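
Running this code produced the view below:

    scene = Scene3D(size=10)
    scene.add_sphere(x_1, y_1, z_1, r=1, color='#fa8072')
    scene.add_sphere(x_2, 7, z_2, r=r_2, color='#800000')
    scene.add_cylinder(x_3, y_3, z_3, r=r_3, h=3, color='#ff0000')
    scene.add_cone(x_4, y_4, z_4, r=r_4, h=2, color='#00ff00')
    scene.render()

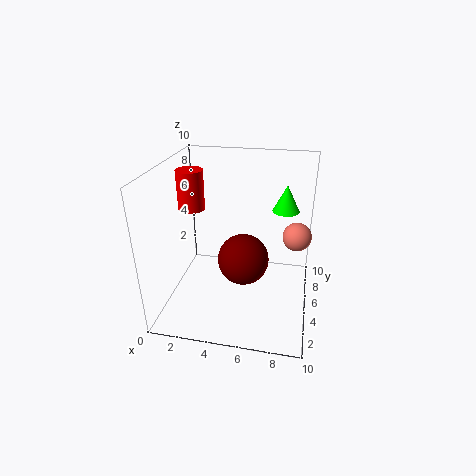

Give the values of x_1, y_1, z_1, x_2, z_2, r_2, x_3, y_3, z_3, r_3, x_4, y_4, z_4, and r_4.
x_1 = 9, y_1 = 6, z_1 = 5, x_2 = 5, z_2 = 2, r_2 = 2, x_3 = 1, y_3 = 7, z_3 = 6, r_3 = 1, x_4 = 8, y_4 = 8, z_4 = 6, r_4 = 1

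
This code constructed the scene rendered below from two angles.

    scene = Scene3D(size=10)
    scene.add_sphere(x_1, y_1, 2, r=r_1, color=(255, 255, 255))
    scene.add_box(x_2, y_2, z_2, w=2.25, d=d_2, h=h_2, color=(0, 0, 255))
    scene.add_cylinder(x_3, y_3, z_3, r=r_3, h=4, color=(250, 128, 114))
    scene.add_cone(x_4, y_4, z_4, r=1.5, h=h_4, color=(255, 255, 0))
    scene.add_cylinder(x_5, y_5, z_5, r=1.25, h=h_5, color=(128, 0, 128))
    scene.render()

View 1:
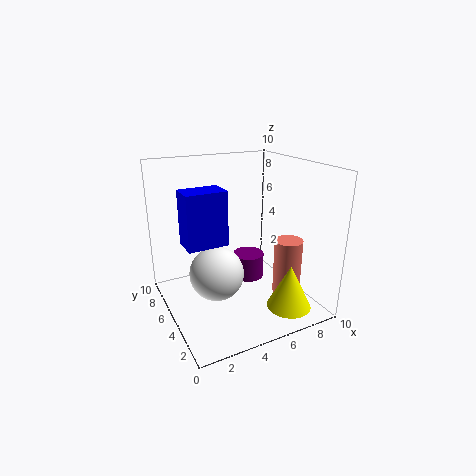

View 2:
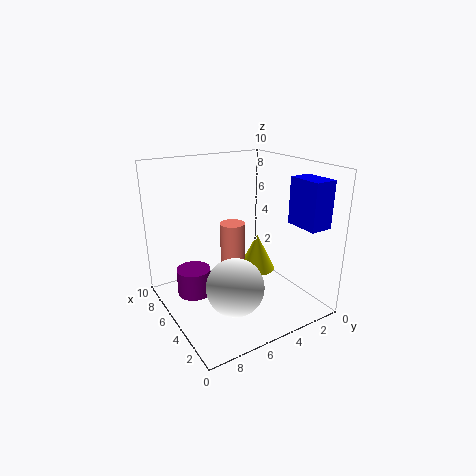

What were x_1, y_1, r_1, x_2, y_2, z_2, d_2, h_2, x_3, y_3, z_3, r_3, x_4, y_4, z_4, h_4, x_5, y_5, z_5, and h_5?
x_1 = 3.75; y_1 = 6; r_1 = 2; x_2 = 0.25; y_2 = 1.25; z_2 = 6.5; d_2 = 1.5; h_2 = 3; x_3 = 8.25; y_3 = 3.5; z_3 = 0.75; r_3 = 1; x_4 = 7.25; y_4 = 1.75; z_4 = 0.75; h_4 = 3; x_5 = 7.25; y_5 = 7.5; z_5 = 0.25; h_5 = 2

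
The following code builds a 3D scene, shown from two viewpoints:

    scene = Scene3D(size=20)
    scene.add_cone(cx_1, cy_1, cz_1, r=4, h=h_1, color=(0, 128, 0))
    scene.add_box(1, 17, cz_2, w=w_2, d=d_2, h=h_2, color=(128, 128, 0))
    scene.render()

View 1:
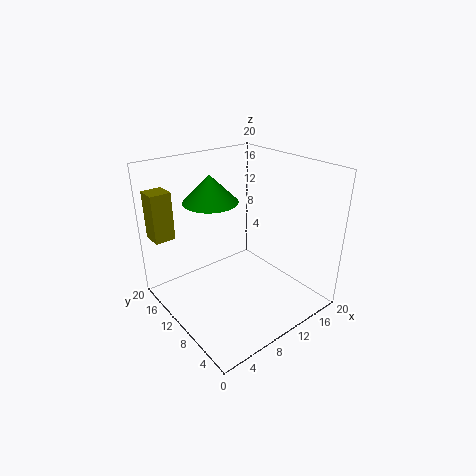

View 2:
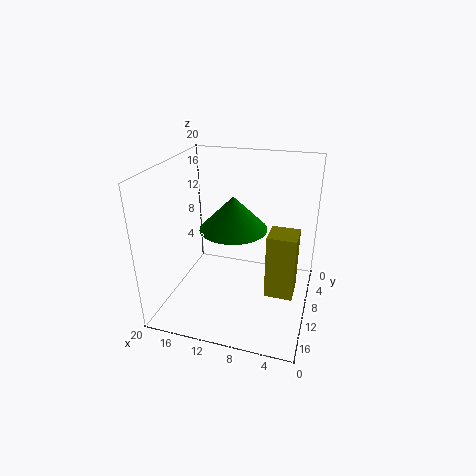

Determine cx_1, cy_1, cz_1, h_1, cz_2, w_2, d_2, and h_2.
cx_1 = 9; cy_1 = 15; cz_1 = 14; h_1 = 4; cz_2 = 9; w_2 = 3; d_2 = 3; h_2 = 7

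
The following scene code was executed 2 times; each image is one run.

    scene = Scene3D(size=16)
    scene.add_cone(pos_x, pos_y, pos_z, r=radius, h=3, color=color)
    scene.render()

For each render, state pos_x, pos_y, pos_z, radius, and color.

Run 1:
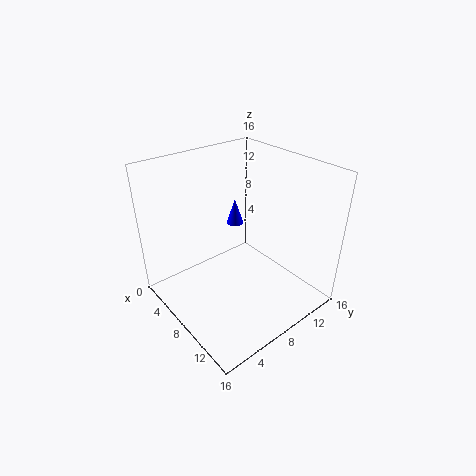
pos_x = 5; pos_y = 10; pos_z = 8; radius = 1; color = 'blue'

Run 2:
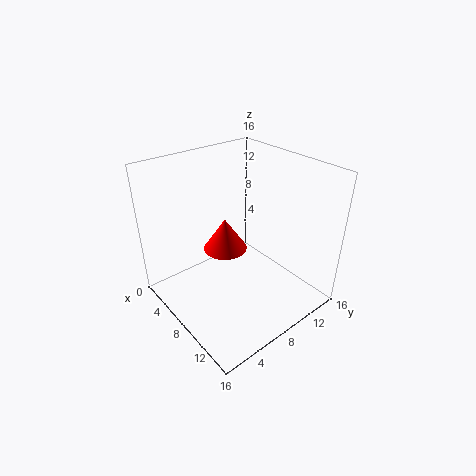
pos_x = 11; pos_y = 4; pos_z = 10; radius = 2; color = 'red'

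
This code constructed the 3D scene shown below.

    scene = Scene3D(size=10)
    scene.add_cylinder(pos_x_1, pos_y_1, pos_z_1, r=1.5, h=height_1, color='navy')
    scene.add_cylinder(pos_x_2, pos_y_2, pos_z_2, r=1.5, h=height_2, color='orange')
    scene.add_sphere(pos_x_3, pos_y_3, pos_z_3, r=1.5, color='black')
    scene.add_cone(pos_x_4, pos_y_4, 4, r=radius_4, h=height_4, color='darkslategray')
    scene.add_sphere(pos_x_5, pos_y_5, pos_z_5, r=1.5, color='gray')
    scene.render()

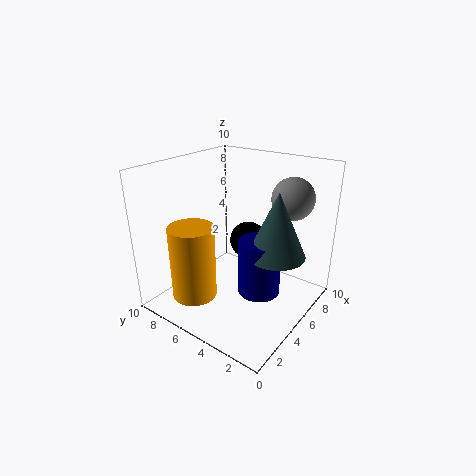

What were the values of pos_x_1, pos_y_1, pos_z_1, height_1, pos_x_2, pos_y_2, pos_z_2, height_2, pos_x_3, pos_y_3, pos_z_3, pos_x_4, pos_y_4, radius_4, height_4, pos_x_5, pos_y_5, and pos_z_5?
pos_x_1 = 5.5, pos_y_1 = 3.5, pos_z_1 = 1, height_1 = 4, pos_x_2 = 2, pos_y_2 = 6.5, pos_z_2 = 1.5, height_2 = 5, pos_x_3 = 8.5, pos_y_3 = 6.5, pos_z_3 = 3, pos_x_4 = 6, pos_y_4 = 2.5, radius_4 = 2, height_4 = 4.5, pos_x_5 = 8, pos_y_5 = 2.5, pos_z_5 = 7.5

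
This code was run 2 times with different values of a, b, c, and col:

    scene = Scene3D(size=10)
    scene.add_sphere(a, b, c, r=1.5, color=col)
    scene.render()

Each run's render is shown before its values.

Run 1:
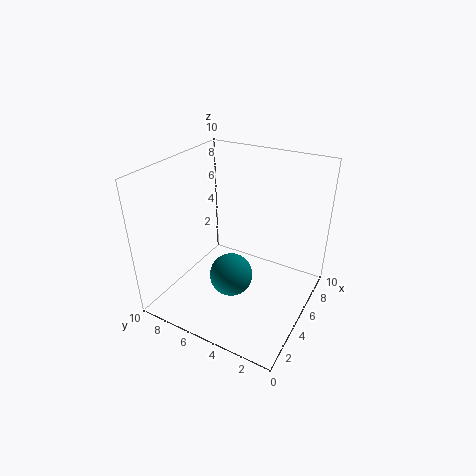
a = 4
b = 5
c = 2.5
col = 'teal'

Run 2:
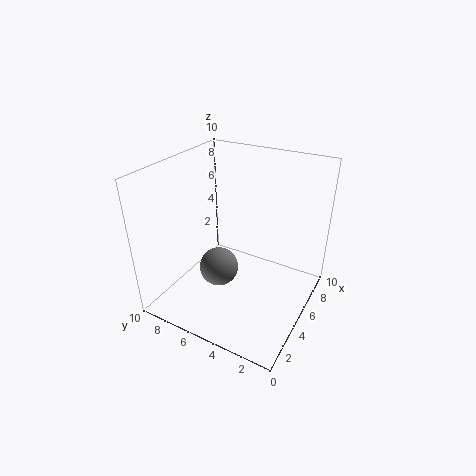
a = 5.5
b = 7
c = 1.5
col = 'gray'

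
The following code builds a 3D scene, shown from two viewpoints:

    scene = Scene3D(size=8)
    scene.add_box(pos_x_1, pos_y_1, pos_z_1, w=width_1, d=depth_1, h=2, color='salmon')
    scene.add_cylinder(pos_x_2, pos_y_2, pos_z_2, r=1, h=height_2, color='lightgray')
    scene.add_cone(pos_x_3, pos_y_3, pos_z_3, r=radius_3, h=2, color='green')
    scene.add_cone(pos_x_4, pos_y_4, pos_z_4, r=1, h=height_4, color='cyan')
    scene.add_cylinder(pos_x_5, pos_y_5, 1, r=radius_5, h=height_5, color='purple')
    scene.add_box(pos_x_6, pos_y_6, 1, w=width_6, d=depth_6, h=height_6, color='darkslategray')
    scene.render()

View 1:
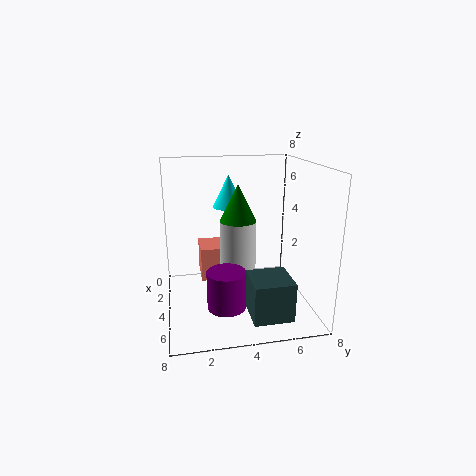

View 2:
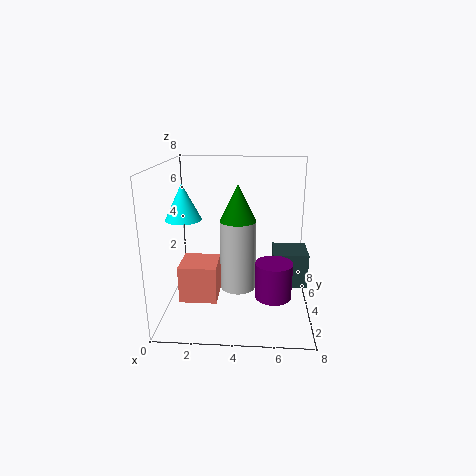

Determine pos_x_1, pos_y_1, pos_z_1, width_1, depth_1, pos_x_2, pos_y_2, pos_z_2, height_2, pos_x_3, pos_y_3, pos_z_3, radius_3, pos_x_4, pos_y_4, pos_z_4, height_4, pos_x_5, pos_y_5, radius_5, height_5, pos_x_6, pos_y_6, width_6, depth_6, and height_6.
pos_x_1 = 1; pos_y_1 = 2; pos_z_1 = 1; width_1 = 2; depth_1 = 2; pos_x_2 = 4; pos_y_2 = 4; pos_z_2 = 1; height_2 = 4; pos_x_3 = 4; pos_y_3 = 4; pos_z_3 = 5; radius_3 = 1; pos_x_4 = 1; pos_y_4 = 4; pos_z_4 = 5; height_4 = 2; pos_x_5 = 6; pos_y_5 = 3; radius_5 = 1; height_5 = 2; pos_x_6 = 6; pos_y_6 = 4; width_6 = 2; depth_6 = 2; height_6 = 2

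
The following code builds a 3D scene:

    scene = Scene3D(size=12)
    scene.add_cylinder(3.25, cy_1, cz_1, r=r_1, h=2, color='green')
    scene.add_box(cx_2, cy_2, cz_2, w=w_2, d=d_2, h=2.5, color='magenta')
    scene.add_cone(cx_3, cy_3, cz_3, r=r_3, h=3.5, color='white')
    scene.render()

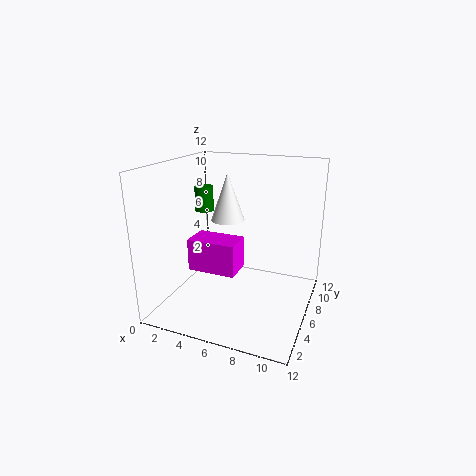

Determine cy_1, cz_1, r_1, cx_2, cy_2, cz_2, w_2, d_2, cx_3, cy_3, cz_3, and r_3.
cy_1 = 5.5
cz_1 = 8.25
r_1 = 0.75
cx_2 = 3.25
cy_2 = 2.5
cz_2 = 4.25
w_2 = 3.75
d_2 = 2.25
cx_3 = 6
cy_3 = 4
cz_3 = 8.25
r_3 = 1.25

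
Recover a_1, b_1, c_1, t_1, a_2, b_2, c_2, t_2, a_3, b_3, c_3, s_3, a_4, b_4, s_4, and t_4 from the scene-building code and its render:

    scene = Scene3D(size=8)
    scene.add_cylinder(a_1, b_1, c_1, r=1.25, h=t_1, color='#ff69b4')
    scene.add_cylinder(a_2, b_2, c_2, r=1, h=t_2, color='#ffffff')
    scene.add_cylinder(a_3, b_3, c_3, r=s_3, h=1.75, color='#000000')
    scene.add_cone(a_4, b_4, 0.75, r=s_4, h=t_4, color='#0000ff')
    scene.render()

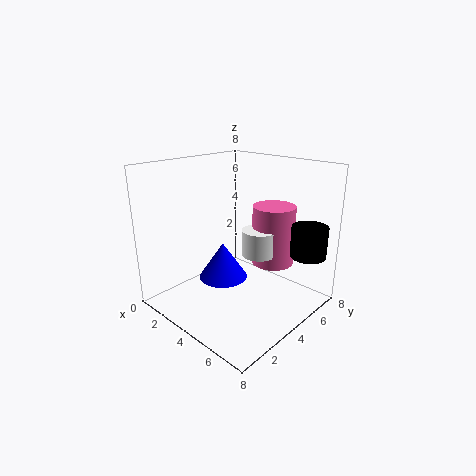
a_1 = 4.75; b_1 = 6.25; c_1 = 2; t_1 = 3.5; a_2 = 4.5; b_2 = 5.25; c_2 = 2.75; t_2 = 1.5; a_3 = 7; b_3 = 6.5; c_3 = 3; s_3 = 1; a_4 = 2.25; b_4 = 4.5; s_4 = 1.5; t_4 = 2.25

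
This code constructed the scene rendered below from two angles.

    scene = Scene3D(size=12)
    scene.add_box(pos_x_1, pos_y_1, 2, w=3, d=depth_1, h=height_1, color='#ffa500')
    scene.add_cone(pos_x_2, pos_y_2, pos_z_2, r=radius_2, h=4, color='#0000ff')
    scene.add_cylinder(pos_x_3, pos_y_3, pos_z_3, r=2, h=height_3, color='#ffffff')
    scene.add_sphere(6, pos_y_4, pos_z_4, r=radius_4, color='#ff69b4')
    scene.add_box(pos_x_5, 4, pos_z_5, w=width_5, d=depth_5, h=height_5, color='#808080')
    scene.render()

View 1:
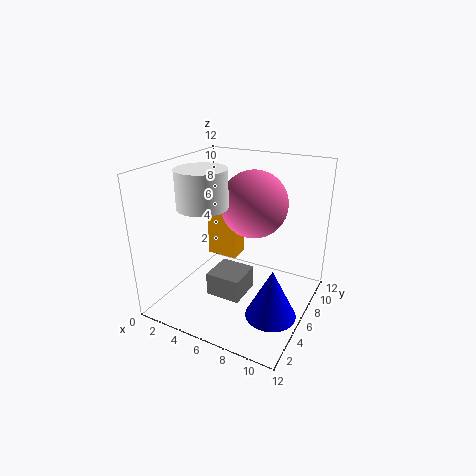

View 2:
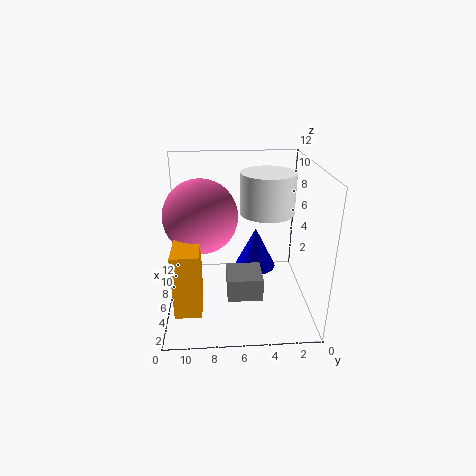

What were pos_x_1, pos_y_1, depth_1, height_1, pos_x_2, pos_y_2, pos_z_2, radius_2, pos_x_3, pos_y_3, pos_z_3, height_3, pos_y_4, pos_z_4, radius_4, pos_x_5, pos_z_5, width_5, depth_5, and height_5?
pos_x_1 = 1
pos_y_1 = 9
depth_1 = 2
height_1 = 5
pos_x_2 = 10
pos_y_2 = 4
pos_z_2 = 1
radius_2 = 2
pos_x_3 = 4
pos_y_3 = 4
pos_z_3 = 9
height_3 = 3
pos_y_4 = 9
pos_z_4 = 8
radius_4 = 3
pos_x_5 = 4
pos_z_5 = 1
width_5 = 3
depth_5 = 3
height_5 = 2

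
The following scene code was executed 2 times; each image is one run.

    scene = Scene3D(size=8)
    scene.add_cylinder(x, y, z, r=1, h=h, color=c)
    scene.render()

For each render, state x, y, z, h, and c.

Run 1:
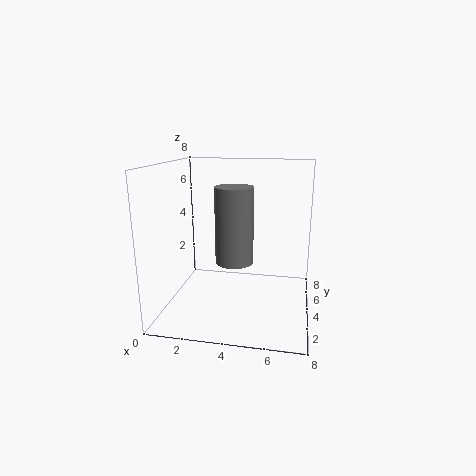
x = 4, y = 3, z = 3, h = 4, c = 'gray'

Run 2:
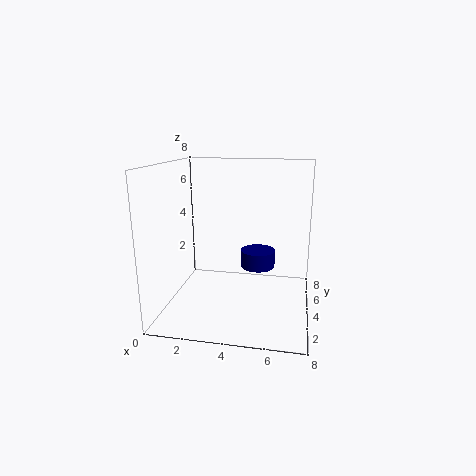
x = 5, y = 5, z = 2, h = 1, c = 'navy'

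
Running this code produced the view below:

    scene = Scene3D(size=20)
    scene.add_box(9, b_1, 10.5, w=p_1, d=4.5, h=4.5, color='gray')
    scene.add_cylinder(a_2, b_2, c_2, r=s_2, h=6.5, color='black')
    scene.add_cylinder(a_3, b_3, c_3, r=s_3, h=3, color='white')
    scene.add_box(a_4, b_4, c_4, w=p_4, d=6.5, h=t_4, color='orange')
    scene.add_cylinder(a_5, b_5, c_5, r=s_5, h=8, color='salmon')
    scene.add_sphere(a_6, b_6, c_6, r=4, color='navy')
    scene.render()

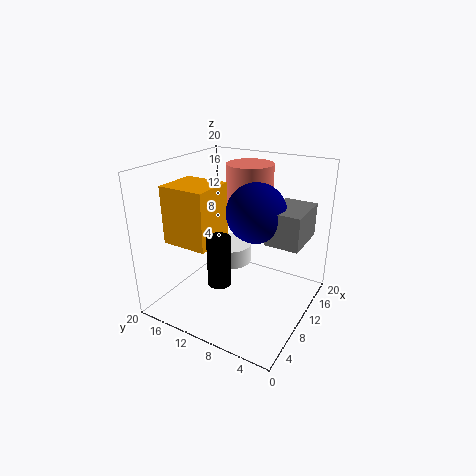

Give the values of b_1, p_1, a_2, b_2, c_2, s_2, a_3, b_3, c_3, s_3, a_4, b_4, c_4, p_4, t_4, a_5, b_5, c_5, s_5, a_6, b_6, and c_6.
b_1 = 1
p_1 = 6.5
a_2 = 4.5
b_2 = 9.5
c_2 = 6
s_2 = 1.5
a_3 = 15
b_3 = 14.5
c_3 = 3
s_3 = 3.5
a_4 = 4.5
b_4 = 12
c_4 = 9.5
p_4 = 6
t_4 = 8
a_5 = 16
b_5 = 11.5
c_5 = 11
s_5 = 3.5
a_6 = 10.5
b_6 = 7.5
c_6 = 14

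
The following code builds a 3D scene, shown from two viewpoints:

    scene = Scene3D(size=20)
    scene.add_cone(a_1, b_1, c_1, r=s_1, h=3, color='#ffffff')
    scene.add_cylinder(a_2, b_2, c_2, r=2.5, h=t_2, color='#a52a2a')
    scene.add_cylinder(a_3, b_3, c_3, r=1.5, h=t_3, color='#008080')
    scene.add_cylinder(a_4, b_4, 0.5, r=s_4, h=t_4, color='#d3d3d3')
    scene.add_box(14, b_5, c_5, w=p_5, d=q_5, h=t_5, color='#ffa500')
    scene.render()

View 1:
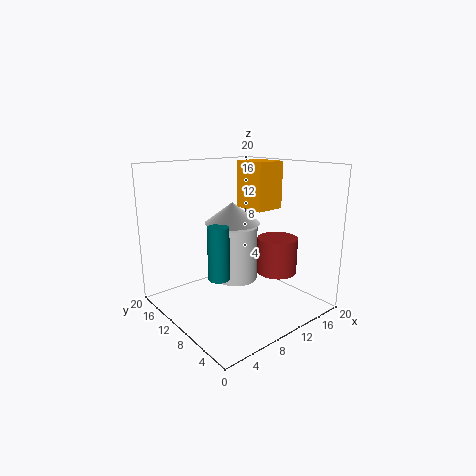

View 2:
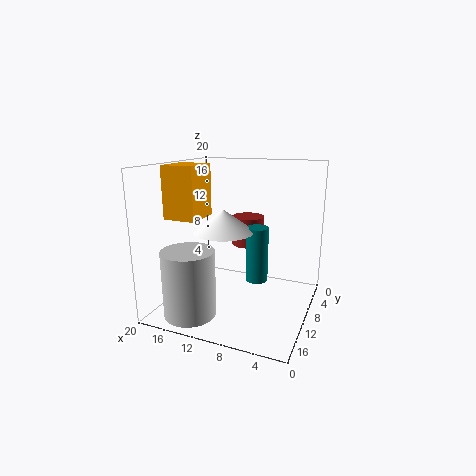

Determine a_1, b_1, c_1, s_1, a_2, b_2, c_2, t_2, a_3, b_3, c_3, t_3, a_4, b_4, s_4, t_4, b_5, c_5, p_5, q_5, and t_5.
a_1 = 11, b_1 = 12.5, c_1 = 11.5, s_1 = 4, a_2 = 11, b_2 = 3.5, c_2 = 7, t_2 = 4.5, a_3 = 7, b_3 = 10.5, c_3 = 4.5, t_3 = 7.5, a_4 = 14.5, b_4 = 16, s_4 = 3.5, t_4 = 9, b_5 = 10, c_5 = 13, p_5 = 4.5, q_5 = 5, t_5 = 7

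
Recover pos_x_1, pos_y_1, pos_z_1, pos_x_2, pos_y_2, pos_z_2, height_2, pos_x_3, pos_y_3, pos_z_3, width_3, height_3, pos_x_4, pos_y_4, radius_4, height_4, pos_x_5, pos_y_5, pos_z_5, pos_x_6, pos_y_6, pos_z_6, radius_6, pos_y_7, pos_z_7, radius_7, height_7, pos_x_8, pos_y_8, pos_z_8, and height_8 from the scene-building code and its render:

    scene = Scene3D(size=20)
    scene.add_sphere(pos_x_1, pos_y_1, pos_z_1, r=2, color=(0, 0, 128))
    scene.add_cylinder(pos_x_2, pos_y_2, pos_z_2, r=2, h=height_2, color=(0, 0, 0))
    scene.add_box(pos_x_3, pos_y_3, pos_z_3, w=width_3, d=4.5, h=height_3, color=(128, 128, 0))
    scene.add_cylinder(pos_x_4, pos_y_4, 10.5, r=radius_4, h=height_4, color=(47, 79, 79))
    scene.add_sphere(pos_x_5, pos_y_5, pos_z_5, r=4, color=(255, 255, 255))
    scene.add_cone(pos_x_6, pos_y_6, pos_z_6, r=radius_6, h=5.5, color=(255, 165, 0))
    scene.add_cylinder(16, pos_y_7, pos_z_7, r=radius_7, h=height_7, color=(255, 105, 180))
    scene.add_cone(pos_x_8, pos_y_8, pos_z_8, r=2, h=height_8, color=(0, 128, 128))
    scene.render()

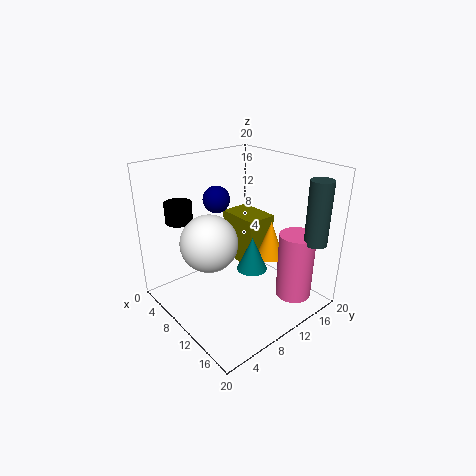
pos_x_1 = 4.5; pos_y_1 = 10.5; pos_z_1 = 14; pos_x_2 = 2; pos_y_2 = 5.5; pos_z_2 = 11; height_2 = 3; pos_x_3 = 3.5; pos_y_3 = 12.5; pos_z_3 = 4; width_3 = 6.5; height_3 = 7.5; pos_x_4 = 18.5; pos_y_4 = 16; radius_4 = 1.5; height_4 = 8.5; pos_x_5 = 8; pos_y_5 = 6.5; pos_z_5 = 9.5; pos_x_6 = 11.5; pos_y_6 = 15; pos_z_6 = 6; radius_6 = 2; pos_y_7 = 15.5; pos_z_7 = 1.5; radius_7 = 2.5; height_7 = 9.5; pos_x_8 = 13.5; pos_y_8 = 9.5; pos_z_8 = 7; height_8 = 4.5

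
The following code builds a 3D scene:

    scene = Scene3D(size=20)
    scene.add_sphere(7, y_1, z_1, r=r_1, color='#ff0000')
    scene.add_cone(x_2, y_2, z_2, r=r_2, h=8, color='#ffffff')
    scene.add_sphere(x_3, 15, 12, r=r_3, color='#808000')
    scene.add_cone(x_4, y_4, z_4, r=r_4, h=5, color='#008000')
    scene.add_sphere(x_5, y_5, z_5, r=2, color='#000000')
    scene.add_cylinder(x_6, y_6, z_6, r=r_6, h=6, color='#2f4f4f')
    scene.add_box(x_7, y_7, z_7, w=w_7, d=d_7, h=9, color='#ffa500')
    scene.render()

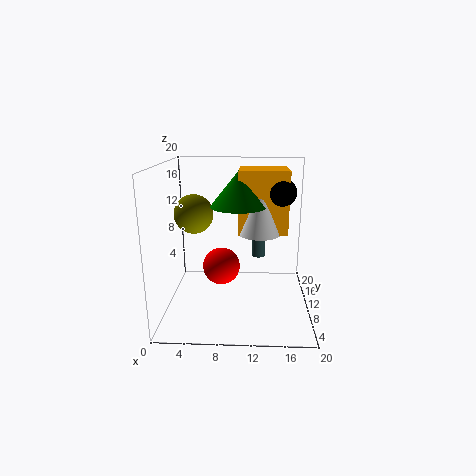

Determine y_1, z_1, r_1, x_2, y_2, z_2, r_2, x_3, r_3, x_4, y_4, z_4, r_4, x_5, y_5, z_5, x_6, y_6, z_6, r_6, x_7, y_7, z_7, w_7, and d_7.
y_1 = 16, z_1 = 3, r_1 = 3, x_2 = 13, y_2 = 12, z_2 = 10, r_2 = 3, x_3 = 3, r_3 = 3, x_4 = 10, y_4 = 12, z_4 = 14, r_4 = 4, x_5 = 16, y_5 = 12, z_5 = 16, x_6 = 13, y_6 = 16, z_6 = 5, r_6 = 1, x_7 = 10, y_7 = 11, z_7 = 10, w_7 = 7, d_7 = 6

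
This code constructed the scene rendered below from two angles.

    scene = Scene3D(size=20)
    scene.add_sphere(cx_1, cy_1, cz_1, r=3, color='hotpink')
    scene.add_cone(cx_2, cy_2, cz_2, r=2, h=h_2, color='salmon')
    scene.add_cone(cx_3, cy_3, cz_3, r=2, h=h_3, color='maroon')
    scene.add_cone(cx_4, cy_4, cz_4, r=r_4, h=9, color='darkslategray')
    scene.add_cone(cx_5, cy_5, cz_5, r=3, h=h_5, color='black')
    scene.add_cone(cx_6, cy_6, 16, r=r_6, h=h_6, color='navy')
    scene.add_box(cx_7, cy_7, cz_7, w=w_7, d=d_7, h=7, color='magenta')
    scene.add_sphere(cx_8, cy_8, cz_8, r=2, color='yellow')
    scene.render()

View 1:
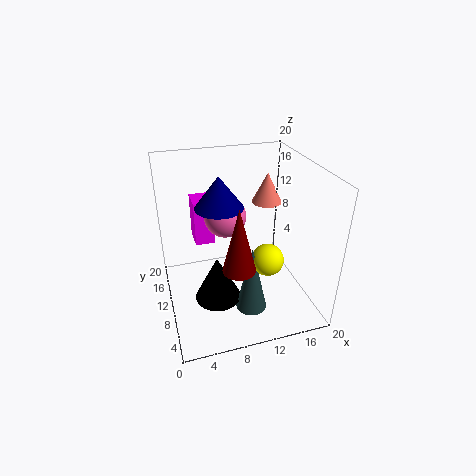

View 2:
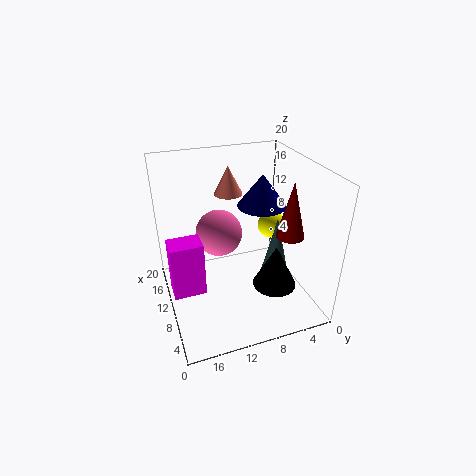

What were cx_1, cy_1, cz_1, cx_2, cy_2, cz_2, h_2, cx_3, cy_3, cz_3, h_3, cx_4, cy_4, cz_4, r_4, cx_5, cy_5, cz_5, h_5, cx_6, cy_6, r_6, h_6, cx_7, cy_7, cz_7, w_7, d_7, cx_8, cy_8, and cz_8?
cx_1 = 9
cy_1 = 13
cz_1 = 12
cx_2 = 14
cy_2 = 10
cz_2 = 15
h_2 = 4
cx_3 = 8
cy_3 = 3
cz_3 = 10
h_3 = 8
cx_4 = 10
cy_4 = 4
cz_4 = 3
r_4 = 2
cx_5 = 6
cy_5 = 6
cz_5 = 4
h_5 = 6
cx_6 = 7
cy_6 = 8
r_6 = 3
h_6 = 4
cx_7 = 5
cy_7 = 16
cz_7 = 6
w_7 = 3
d_7 = 4
cx_8 = 12
cy_8 = 4
cz_8 = 10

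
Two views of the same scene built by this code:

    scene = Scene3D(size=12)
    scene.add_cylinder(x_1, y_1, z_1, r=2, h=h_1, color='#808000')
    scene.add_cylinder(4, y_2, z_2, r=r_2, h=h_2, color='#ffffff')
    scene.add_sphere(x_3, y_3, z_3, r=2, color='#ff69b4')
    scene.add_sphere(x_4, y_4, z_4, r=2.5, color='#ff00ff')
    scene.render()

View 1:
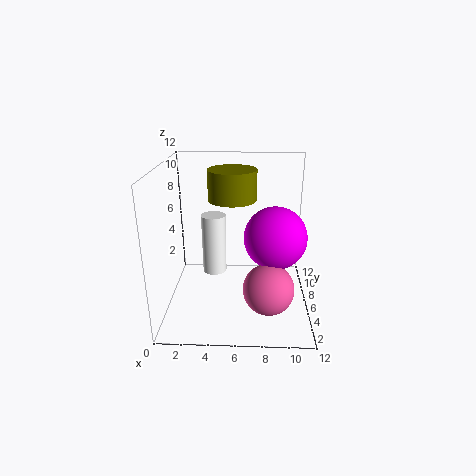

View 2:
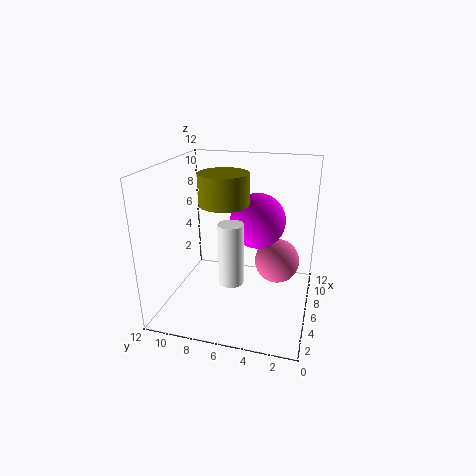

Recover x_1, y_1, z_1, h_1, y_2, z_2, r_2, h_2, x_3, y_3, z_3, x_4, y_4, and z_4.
x_1 = 5.5; y_1 = 7; z_1 = 9; h_1 = 2.5; y_2 = 6; z_2 = 3; r_2 = 1; h_2 = 5; x_3 = 8.5; y_3 = 3; z_3 = 3; x_4 = 9; y_4 = 5; z_4 = 6.5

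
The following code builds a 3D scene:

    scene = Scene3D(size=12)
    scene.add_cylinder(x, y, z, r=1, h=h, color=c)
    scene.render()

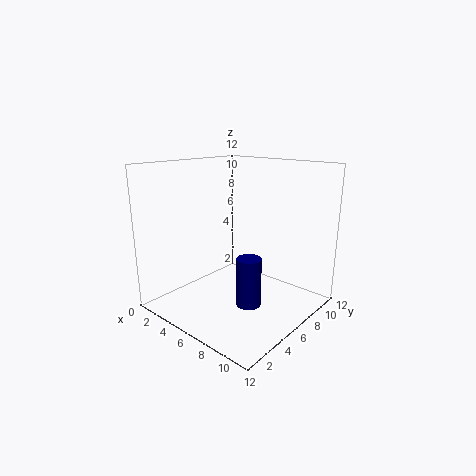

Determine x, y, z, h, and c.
x = 8; y = 5; z = 1; h = 4; c = 'navy'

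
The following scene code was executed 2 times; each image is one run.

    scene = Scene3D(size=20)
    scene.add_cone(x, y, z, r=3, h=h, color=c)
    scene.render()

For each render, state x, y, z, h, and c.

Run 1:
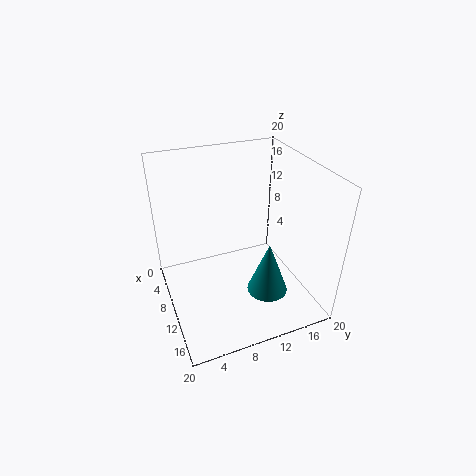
x = 12, y = 14, z = 1, h = 8, c = 'teal'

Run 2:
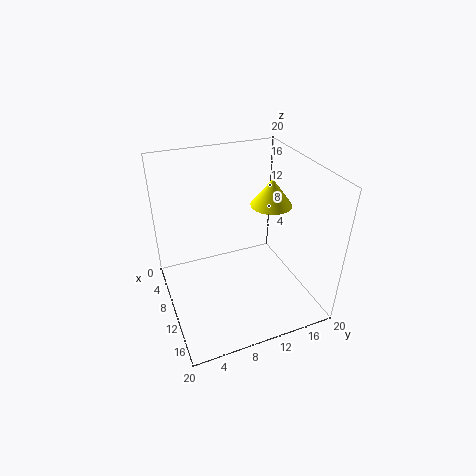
x = 8, y = 16, z = 13, h = 4, c = 'yellow'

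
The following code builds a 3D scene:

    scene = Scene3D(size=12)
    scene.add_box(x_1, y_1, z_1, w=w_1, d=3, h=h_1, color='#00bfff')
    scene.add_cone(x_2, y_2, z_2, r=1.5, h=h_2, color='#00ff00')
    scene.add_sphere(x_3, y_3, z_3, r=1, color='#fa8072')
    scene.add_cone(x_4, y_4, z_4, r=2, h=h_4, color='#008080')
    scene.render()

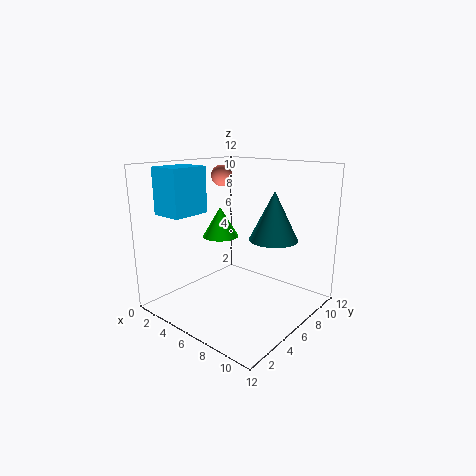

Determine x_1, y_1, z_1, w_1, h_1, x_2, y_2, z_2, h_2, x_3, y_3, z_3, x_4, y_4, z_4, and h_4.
x_1 = 2.5, y_1 = 0.5, z_1 = 8.5, w_1 = 2.5, h_1 = 3.5, x_2 = 4.5, y_2 = 5.5, z_2 = 6, h_2 = 2.5, x_3 = 1.5, y_3 = 9, z_3 = 10.5, x_4 = 8.5, y_4 = 7.5, z_4 = 6, h_4 = 4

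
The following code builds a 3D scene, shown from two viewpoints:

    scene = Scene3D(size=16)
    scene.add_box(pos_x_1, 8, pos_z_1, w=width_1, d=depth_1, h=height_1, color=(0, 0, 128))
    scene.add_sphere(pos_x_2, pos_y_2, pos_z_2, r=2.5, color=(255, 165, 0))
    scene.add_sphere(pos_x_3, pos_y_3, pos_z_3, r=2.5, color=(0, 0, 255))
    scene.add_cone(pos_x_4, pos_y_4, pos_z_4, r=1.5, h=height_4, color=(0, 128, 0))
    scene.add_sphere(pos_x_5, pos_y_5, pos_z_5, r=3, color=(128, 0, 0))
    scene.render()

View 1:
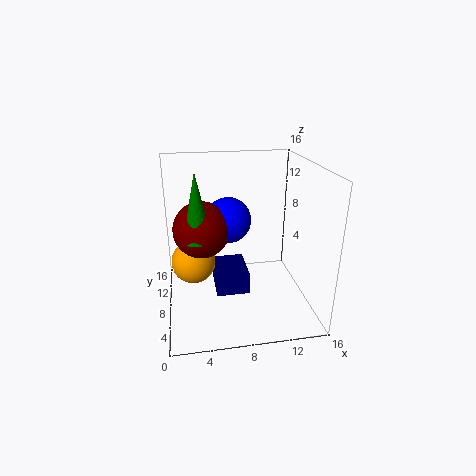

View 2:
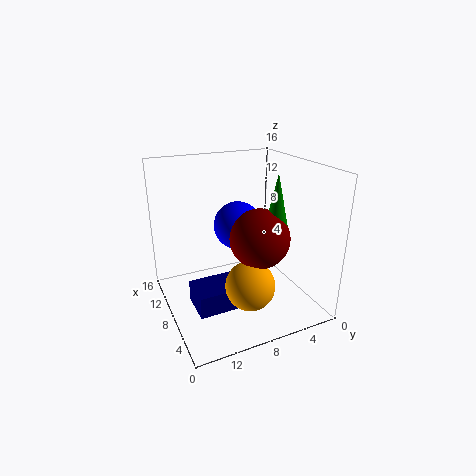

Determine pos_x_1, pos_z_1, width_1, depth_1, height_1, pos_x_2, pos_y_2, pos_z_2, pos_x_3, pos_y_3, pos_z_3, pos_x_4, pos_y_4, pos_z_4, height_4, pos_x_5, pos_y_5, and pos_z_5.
pos_x_1 = 5.5
pos_z_1 = 0.5
width_1 = 4
depth_1 = 5.5
height_1 = 2.5
pos_x_2 = 3
pos_y_2 = 9
pos_z_2 = 5
pos_x_3 = 7
pos_y_3 = 8.5
pos_z_3 = 10
pos_x_4 = 3.5
pos_y_4 = 6
pos_z_4 = 9
height_4 = 7
pos_x_5 = 4
pos_y_5 = 7.5
pos_z_5 = 9.5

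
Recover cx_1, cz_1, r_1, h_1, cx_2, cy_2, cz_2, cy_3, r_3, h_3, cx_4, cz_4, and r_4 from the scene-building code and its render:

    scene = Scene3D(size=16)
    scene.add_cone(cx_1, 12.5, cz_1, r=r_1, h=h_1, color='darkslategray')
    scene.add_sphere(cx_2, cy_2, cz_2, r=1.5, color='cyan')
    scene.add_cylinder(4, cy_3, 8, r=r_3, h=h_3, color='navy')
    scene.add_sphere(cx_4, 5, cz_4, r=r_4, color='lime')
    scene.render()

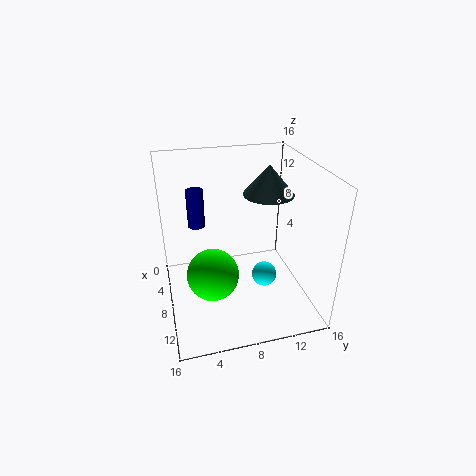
cx_1 = 5
cz_1 = 11.5
r_1 = 3
h_1 = 3.5
cx_2 = 7.5
cy_2 = 11.5
cz_2 = 2
cy_3 = 4
r_3 = 1
h_3 = 4.5
cx_4 = 8
cz_4 = 3.5
r_4 = 3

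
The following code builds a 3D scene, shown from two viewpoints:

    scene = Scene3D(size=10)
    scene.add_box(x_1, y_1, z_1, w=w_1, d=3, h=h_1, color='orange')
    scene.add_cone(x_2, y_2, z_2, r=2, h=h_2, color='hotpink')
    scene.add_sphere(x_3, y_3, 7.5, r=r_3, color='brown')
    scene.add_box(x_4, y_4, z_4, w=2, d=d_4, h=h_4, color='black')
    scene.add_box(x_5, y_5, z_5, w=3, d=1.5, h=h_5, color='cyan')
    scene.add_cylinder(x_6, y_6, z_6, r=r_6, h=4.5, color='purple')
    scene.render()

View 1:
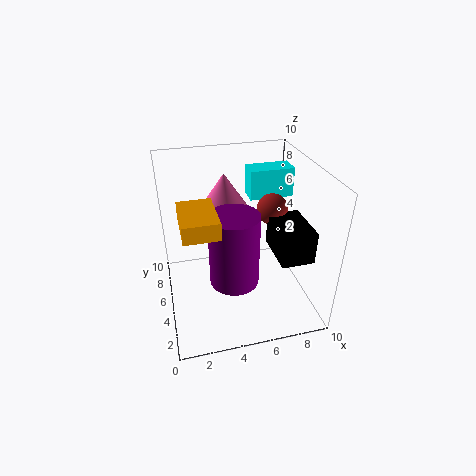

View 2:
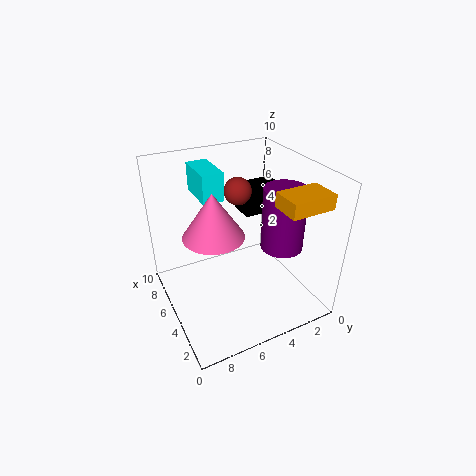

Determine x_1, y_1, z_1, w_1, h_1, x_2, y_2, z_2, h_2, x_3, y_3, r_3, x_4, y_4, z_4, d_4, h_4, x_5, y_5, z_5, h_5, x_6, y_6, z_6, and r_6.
x_1 = 1, y_1 = 0.5, z_1 = 8, w_1 = 2, h_1 = 1, x_2 = 4.5, y_2 = 7, z_2 = 6, h_2 = 3, x_3 = 7, y_3 = 4, r_3 = 1, x_4 = 6.5, y_4 = 0.5, z_4 = 5.5, d_4 = 3, h_4 = 2, x_5 = 6, y_5 = 5.5, z_5 = 7.5, h_5 = 2, x_6 = 4, y_6 = 2, z_6 = 4, r_6 = 1.5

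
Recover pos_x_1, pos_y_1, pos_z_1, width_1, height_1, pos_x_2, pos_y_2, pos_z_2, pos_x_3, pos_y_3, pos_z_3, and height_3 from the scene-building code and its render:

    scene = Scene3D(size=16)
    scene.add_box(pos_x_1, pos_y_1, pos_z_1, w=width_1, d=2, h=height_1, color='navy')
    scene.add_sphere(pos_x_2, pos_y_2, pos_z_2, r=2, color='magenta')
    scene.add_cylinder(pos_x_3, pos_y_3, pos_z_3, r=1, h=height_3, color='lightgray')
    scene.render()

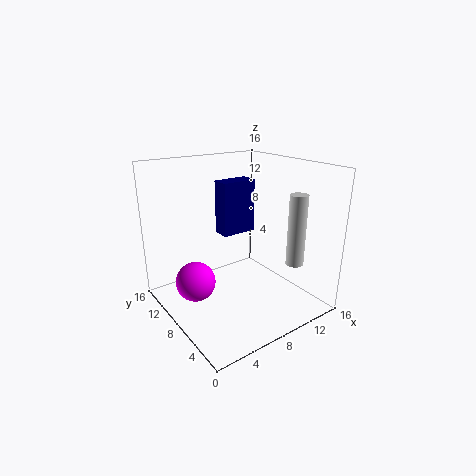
pos_x_1 = 7; pos_y_1 = 9; pos_z_1 = 8; width_1 = 4; height_1 = 6; pos_x_2 = 2; pos_y_2 = 7; pos_z_2 = 5; pos_x_3 = 13; pos_y_3 = 4; pos_z_3 = 5; height_3 = 8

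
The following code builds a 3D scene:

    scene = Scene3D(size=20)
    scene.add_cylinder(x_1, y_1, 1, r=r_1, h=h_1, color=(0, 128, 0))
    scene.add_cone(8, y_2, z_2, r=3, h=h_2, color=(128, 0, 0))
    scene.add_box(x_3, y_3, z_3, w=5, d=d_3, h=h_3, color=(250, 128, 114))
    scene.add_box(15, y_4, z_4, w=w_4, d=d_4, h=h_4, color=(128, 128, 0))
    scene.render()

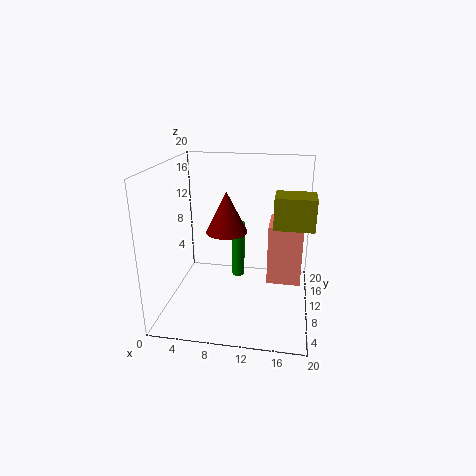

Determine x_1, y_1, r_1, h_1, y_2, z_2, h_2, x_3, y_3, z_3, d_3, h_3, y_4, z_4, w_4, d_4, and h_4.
x_1 = 9
y_1 = 16
r_1 = 1
h_1 = 9
y_2 = 12
z_2 = 10
h_2 = 6
x_3 = 14
y_3 = 12
z_3 = 2
d_3 = 6
h_3 = 9
y_4 = 6
z_4 = 13
w_4 = 5
d_4 = 4
h_4 = 4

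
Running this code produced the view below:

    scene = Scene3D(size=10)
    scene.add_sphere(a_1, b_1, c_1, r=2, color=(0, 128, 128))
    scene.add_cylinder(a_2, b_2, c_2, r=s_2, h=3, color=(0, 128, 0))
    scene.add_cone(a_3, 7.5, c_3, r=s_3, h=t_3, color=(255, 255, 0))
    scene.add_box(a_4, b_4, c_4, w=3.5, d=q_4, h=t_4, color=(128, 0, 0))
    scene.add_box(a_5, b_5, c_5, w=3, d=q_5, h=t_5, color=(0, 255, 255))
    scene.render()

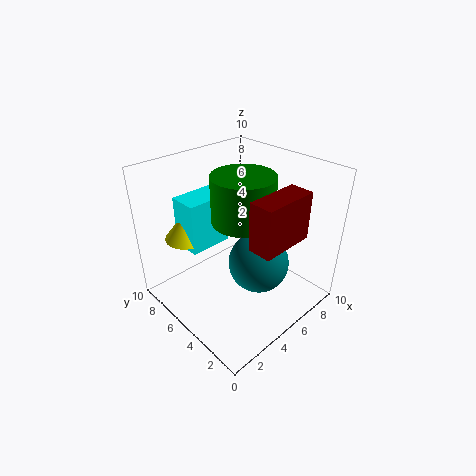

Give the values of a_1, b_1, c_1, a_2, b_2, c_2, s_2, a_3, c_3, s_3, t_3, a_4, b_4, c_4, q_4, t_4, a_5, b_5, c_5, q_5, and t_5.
a_1 = 5, b_1 = 3, c_1 = 4, a_2 = 4.5, b_2 = 4, c_2 = 7, s_2 = 2, a_3 = 2.5, c_3 = 5, s_3 = 1.5, t_3 = 2, a_4 = 3, b_4 = 0.5, c_4 = 6.5, q_4 = 1.5, t_4 = 3, a_5 = 2, b_5 = 6, c_5 = 4.5, q_5 = 2, t_5 = 3.5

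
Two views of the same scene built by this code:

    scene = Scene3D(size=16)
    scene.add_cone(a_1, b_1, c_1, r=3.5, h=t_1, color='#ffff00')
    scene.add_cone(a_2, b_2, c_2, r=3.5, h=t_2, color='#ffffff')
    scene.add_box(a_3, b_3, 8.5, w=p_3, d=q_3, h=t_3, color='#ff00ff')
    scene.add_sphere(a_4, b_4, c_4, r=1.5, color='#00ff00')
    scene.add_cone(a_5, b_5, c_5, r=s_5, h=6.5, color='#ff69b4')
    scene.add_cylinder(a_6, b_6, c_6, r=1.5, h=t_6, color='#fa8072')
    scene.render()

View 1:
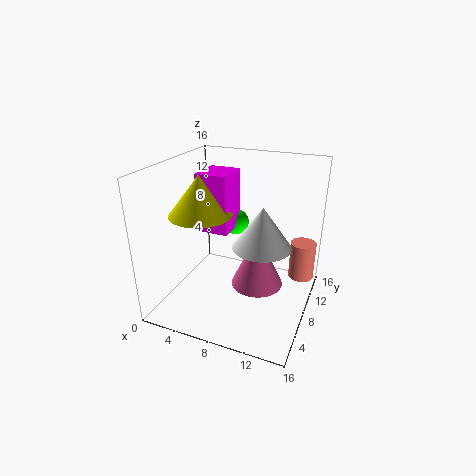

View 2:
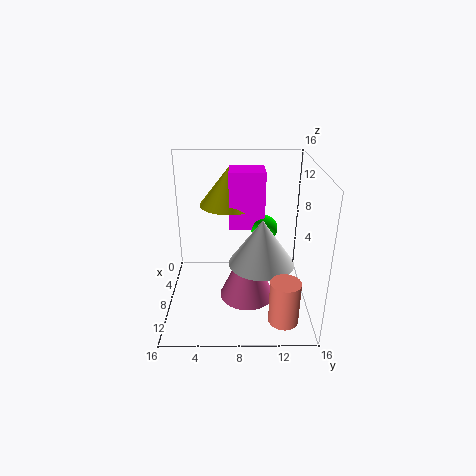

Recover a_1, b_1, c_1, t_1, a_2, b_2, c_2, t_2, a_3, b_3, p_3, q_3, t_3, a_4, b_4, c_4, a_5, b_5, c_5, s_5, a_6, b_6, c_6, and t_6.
a_1 = 4
b_1 = 7
c_1 = 10.5
t_1 = 4.5
a_2 = 10
b_2 = 10.5
c_2 = 6
t_2 = 5
a_3 = 3.5
b_3 = 7
p_3 = 3.5
q_3 = 4
t_3 = 6.5
a_4 = 6.5
b_4 = 11
c_4 = 8.5
a_5 = 10
b_5 = 9
c_5 = 2
s_5 = 3
a_6 = 14.5
b_6 = 12.5
c_6 = 2
t_6 = 4.5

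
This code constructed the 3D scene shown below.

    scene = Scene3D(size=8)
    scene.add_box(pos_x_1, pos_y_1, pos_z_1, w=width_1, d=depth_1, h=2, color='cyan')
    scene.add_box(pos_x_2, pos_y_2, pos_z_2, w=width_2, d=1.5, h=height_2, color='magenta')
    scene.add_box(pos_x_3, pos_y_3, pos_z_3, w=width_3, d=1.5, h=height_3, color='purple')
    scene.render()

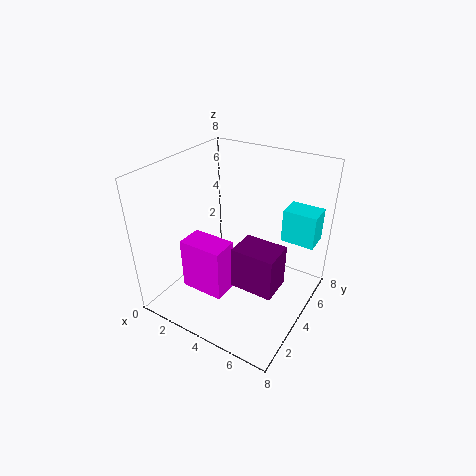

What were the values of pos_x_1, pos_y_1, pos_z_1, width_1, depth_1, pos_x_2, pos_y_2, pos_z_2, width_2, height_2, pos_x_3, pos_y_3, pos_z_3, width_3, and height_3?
pos_x_1 = 5.5; pos_y_1 = 6.5; pos_z_1 = 3; width_1 = 2; depth_1 = 1.5; pos_x_2 = 1.5; pos_y_2 = 2; pos_z_2 = 1; width_2 = 2.5; height_2 = 3; pos_x_3 = 5.5; pos_y_3 = 1; pos_z_3 = 3.5; width_3 = 2; height_3 = 2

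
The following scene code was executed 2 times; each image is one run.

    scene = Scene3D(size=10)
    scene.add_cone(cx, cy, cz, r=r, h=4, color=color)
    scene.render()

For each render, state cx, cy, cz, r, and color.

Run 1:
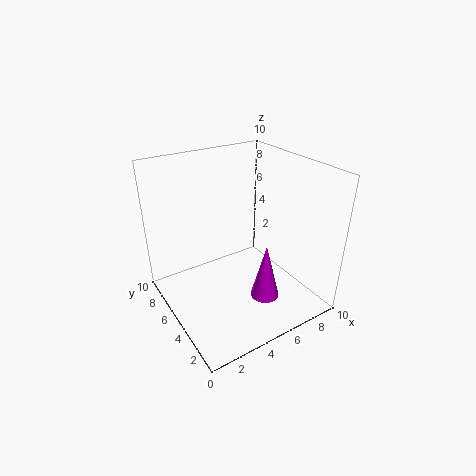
cx = 6
cy = 3
cz = 1
r = 1
color = 'magenta'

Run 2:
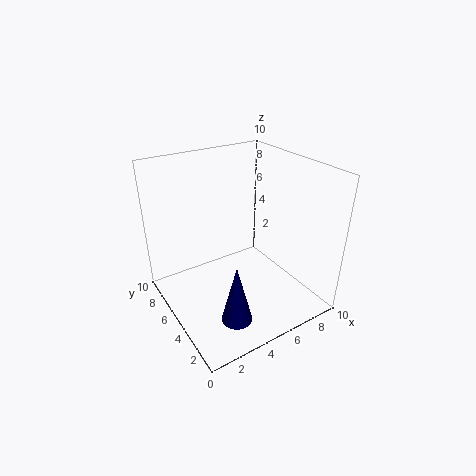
cx = 3
cy = 2
cz = 1
r = 1
color = 'navy'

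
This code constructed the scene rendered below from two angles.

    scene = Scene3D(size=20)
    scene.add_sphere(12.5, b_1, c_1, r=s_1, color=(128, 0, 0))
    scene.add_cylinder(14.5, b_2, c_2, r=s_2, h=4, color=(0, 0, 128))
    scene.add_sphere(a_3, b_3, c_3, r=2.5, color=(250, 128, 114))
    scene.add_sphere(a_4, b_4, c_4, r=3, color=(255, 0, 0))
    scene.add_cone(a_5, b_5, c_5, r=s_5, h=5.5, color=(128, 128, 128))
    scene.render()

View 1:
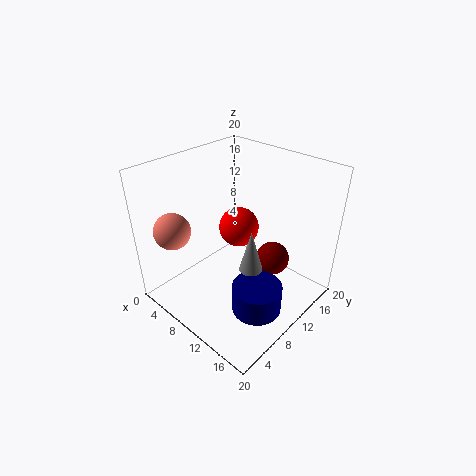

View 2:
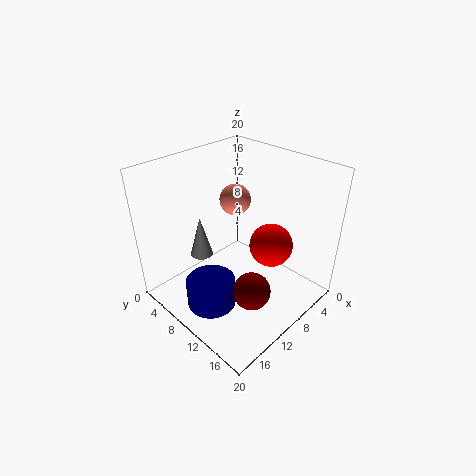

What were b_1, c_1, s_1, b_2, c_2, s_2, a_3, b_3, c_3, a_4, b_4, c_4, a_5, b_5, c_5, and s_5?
b_1 = 15; c_1 = 5; s_1 = 2.5; b_2 = 9; c_2 = 0.5; s_2 = 3.5; a_3 = 4; b_3 = 3.5; c_3 = 11.5; a_4 = 7; b_4 = 13.5; c_4 = 9; a_5 = 14.5; b_5 = 7.5; c_5 = 8.5; s_5 = 1.5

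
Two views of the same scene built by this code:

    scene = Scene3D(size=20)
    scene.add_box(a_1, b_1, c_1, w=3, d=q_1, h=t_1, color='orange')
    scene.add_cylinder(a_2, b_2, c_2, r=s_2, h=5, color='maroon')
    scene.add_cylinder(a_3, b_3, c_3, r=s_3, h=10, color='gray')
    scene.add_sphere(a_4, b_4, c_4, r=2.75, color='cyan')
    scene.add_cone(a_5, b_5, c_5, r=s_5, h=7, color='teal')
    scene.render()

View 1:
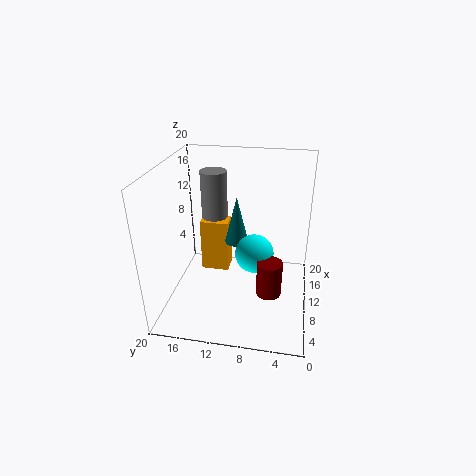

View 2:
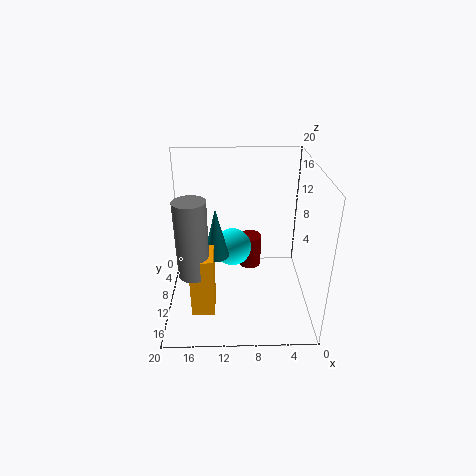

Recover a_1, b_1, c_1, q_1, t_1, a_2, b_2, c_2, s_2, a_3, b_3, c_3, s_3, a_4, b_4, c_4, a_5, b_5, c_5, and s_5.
a_1 = 13.25, b_1 = 12.25, c_1 = 2, q_1 = 4.25, t_1 = 8.25, a_2 = 8, b_2 = 5.25, c_2 = 2.75, s_2 = 1.75, a_3 = 15.75, b_3 = 14.75, c_3 = 7.5, s_3 = 2, a_4 = 10.75, b_4 = 7.75, c_4 = 7.25, a_5 = 13, b_5 = 10.75, c_5 = 7.75, s_5 = 1.75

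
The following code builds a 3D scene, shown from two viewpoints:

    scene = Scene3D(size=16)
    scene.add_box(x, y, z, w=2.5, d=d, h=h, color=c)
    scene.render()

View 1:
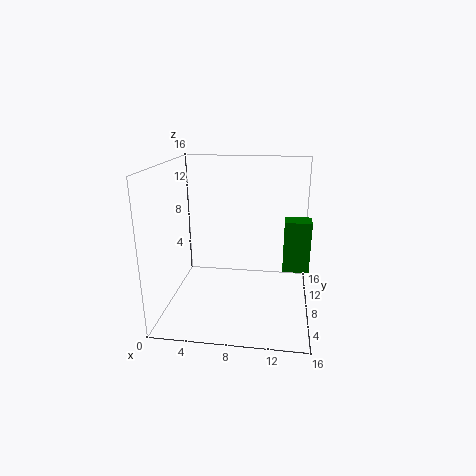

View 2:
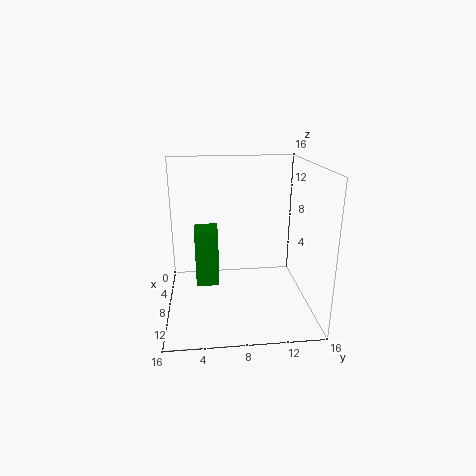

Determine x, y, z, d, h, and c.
x = 13; y = 3.5; z = 6.5; d = 2; h = 5; c = 'green'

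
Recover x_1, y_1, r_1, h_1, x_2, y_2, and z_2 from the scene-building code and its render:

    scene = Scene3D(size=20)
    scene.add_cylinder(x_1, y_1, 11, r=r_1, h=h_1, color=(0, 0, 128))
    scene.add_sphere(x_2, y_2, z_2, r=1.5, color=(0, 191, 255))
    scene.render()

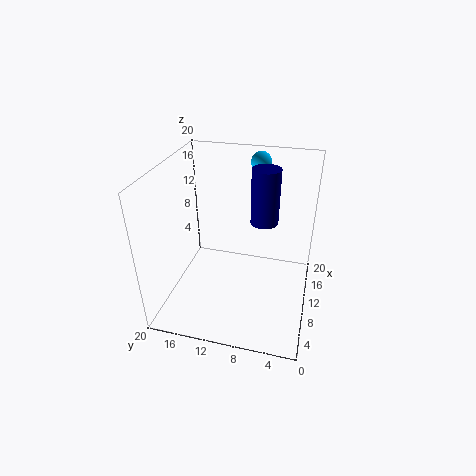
x_1 = 13.5
y_1 = 7
r_1 = 2
h_1 = 8
x_2 = 17.5
y_2 = 8.5
z_2 = 18.5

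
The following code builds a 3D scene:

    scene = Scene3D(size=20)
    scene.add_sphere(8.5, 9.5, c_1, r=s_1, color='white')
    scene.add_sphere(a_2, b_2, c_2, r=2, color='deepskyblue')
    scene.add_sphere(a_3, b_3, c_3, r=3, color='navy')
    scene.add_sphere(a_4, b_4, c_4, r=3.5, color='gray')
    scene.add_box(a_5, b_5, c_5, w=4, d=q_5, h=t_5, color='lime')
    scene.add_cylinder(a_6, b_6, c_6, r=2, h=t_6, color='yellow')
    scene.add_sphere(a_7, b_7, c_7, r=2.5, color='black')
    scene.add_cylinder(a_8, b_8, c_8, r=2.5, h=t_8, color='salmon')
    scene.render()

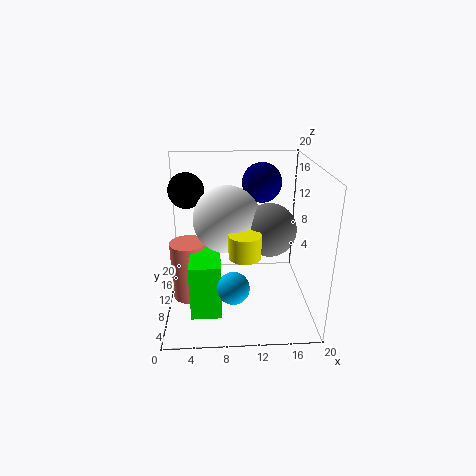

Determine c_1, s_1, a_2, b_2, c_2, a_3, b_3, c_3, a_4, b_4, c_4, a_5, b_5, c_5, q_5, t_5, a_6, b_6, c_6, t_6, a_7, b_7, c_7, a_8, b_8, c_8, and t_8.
c_1 = 13, s_1 = 4.5, a_2 = 9, b_2 = 3, c_2 = 6.5, a_3 = 14, b_3 = 16.5, c_3 = 16, a_4 = 14, b_4 = 8, c_4 = 12, a_5 = 3.5, b_5 = 3.5, c_5 = 1.5, q_5 = 7, t_5 = 7.5, a_6 = 10.5, b_6 = 4.5, c_6 = 10, t_6 = 3, a_7 = 3, b_7 = 13, c_7 = 16, a_8 = 3, b_8 = 10, c_8 = 1, t_8 = 8.5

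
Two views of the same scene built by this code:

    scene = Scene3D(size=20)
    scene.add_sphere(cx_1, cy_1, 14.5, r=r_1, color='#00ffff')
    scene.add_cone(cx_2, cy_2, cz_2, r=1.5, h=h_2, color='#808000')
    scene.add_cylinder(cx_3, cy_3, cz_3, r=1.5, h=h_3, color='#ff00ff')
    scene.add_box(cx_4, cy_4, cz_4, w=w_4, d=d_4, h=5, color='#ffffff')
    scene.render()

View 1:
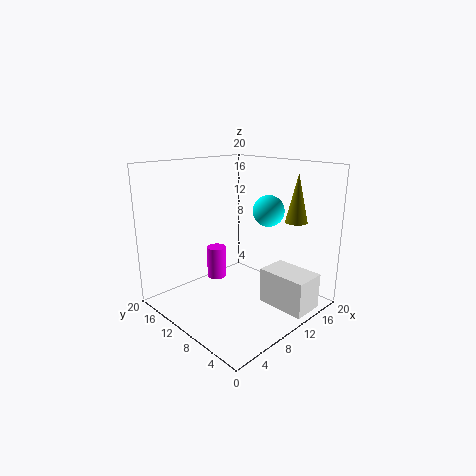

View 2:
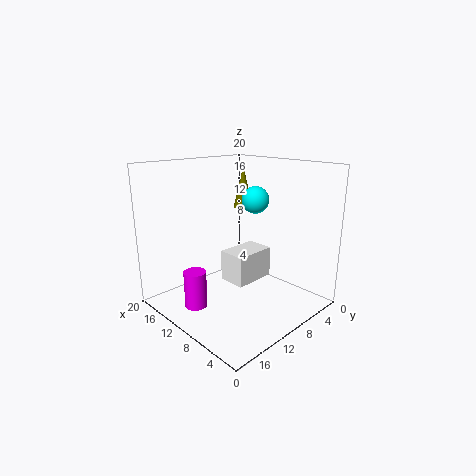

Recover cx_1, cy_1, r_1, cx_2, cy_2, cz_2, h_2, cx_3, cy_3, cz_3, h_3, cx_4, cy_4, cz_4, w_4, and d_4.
cx_1 = 11; cy_1 = 5.5; r_1 = 2; cx_2 = 15; cy_2 = 4; cz_2 = 12.5; h_2 = 6.5; cx_3 = 11.5; cy_3 = 16.5; cz_3 = 1.5; h_3 = 5; cx_4 = 12; cy_4 = 0.5; cz_4 = 0.5; w_4 = 4.5; d_4 = 7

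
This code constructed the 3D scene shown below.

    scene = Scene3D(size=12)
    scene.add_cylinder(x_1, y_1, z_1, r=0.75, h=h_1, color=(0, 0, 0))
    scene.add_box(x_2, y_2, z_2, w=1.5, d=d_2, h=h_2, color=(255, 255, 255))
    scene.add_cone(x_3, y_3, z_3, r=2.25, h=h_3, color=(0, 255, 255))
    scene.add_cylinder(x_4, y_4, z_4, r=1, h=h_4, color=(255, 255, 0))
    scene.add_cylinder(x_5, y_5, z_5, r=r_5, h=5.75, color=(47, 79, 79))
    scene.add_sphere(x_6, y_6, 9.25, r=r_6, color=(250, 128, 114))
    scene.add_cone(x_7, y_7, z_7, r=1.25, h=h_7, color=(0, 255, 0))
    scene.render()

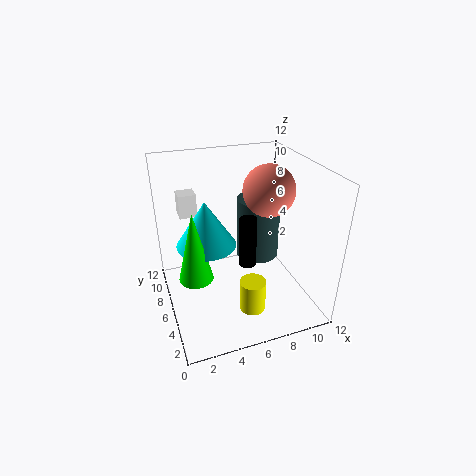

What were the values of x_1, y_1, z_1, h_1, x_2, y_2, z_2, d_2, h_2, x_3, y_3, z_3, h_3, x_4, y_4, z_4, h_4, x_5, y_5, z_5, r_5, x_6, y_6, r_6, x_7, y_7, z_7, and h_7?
x_1 = 7
y_1 = 6.25
z_1 = 3
h_1 = 4.5
x_2 = 1.75
y_2 = 8.5
z_2 = 7.25
d_2 = 1.5
h_2 = 2
x_3 = 3
y_3 = 4.75
z_3 = 6.75
h_3 = 3.5
x_4 = 5.75
y_4 = 2
z_4 = 2
h_4 = 2.5
x_5 = 9
y_5 = 8.75
z_5 = 2.25
r_5 = 2
x_6 = 9.25
y_6 = 7.25
r_6 = 2.25
x_7 = 1.75
y_7 = 3.25
z_7 = 5
h_7 = 5.25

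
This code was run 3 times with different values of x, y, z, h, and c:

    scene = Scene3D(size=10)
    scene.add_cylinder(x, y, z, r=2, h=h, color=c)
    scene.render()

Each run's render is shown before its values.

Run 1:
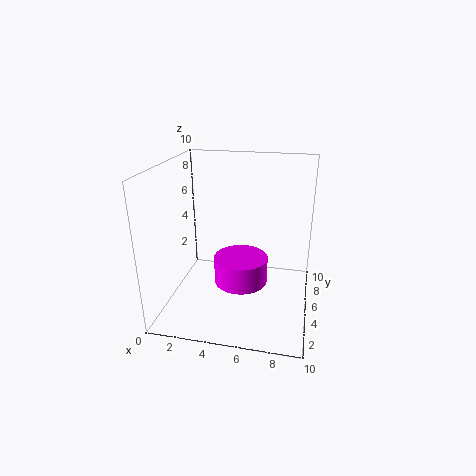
x = 5, y = 6, z = 1, h = 2, c = 'magenta'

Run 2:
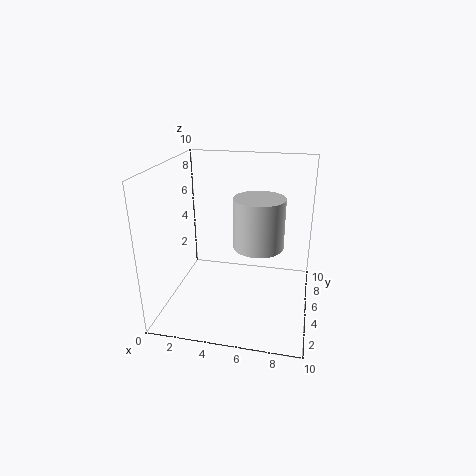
x = 6, y = 8, z = 3, h = 4, c = 'lightgray'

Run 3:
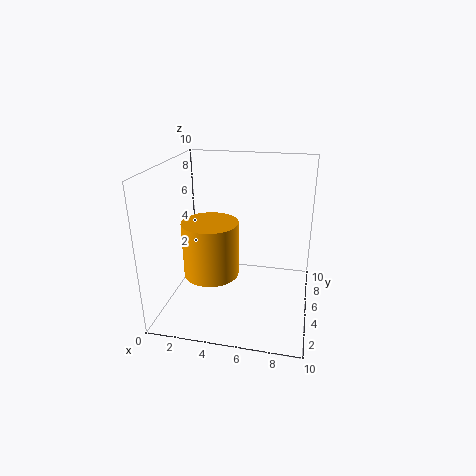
x = 3, y = 5, z = 2, h = 4, c = 'orange'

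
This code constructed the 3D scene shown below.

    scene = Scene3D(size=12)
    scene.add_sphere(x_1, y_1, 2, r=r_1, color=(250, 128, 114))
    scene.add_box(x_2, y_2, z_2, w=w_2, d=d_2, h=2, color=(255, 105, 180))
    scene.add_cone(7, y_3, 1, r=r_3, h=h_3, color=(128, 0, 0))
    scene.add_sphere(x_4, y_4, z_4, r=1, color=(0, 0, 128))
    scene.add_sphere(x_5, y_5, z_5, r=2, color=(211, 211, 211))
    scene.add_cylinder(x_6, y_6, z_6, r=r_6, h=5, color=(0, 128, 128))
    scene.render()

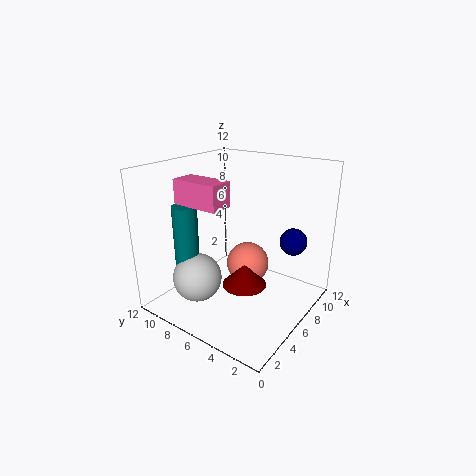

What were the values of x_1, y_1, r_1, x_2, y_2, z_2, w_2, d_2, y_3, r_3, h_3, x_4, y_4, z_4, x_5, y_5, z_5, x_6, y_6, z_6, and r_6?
x_1 = 9; y_1 = 7; r_1 = 2; x_2 = 3; y_2 = 6; z_2 = 9; w_2 = 2; d_2 = 4; y_3 = 6; r_3 = 2; h_3 = 2; x_4 = 6; y_4 = 1; z_4 = 7; x_5 = 3; y_5 = 8; z_5 = 3; x_6 = 3; y_6 = 9; z_6 = 4; r_6 = 1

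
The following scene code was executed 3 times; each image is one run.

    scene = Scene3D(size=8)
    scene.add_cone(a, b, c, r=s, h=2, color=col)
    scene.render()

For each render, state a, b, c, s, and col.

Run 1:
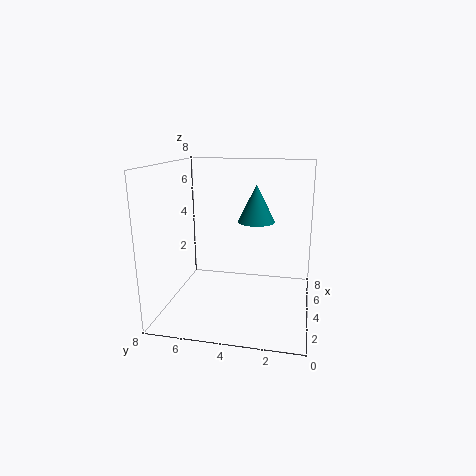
a = 4; b = 3; c = 5; s = 1; col = 'teal'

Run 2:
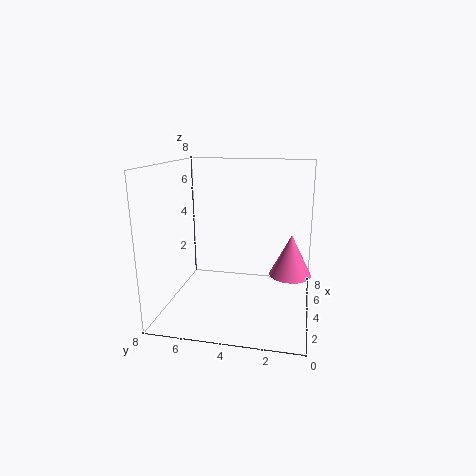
a = 2; b = 1; c = 3; s = 1; col = 'hotpink'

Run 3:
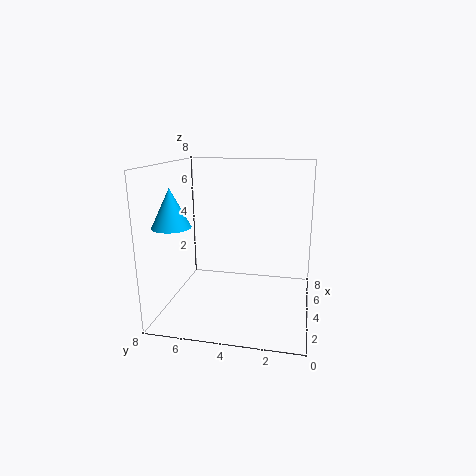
a = 2; b = 7; c = 5; s = 1; col = 'deepskyblue'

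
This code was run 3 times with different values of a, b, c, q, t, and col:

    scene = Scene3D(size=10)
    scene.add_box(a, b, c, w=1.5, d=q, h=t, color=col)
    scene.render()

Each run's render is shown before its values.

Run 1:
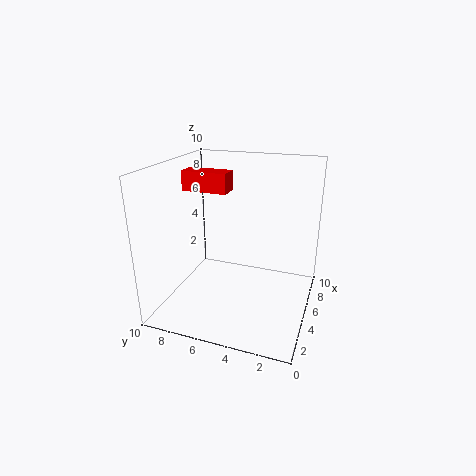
a = 6.5; b = 6.5; c = 7.5; q = 3.5; t = 1.5; col = 'red'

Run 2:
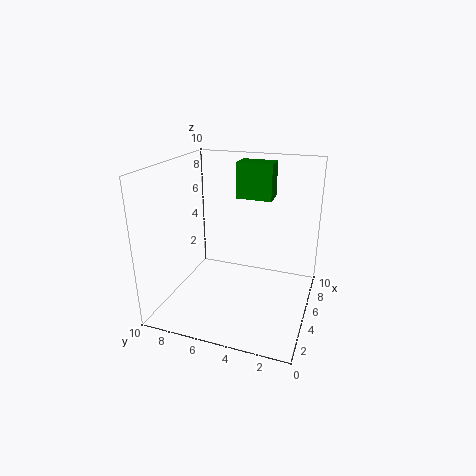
a = 6; b = 3; c = 7.5; q = 2.5; t = 2.5; col = 'green'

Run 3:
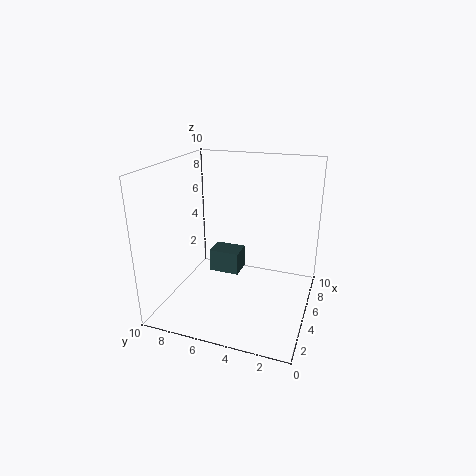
a = 3.5; b = 4.5; c = 3; q = 2; t = 1.5; col = 'darkslategray'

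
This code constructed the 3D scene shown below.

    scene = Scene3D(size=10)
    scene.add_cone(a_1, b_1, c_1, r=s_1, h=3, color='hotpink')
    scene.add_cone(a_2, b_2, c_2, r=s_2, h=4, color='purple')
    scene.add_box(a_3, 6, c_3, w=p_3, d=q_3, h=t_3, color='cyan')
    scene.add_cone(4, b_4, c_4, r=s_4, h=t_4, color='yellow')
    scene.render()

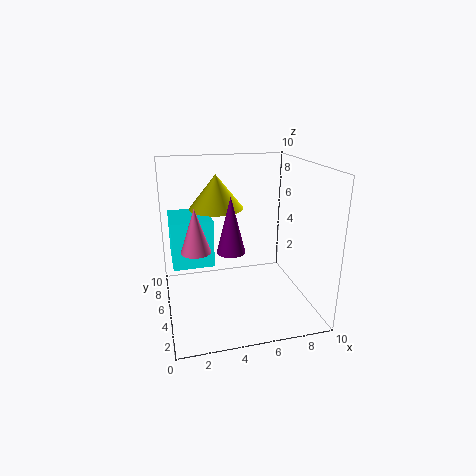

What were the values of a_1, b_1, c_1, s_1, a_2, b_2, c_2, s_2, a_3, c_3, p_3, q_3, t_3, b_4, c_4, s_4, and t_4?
a_1 = 2, b_1 = 4.5, c_1 = 4.5, s_1 = 1, a_2 = 4.5, b_2 = 5, c_2 = 4, s_2 = 1, a_3 = 0.5, c_3 = 2.5, p_3 = 3, q_3 = 3.5, t_3 = 3.5, b_4 = 7.5, c_4 = 6.5, s_4 = 2, t_4 = 2.5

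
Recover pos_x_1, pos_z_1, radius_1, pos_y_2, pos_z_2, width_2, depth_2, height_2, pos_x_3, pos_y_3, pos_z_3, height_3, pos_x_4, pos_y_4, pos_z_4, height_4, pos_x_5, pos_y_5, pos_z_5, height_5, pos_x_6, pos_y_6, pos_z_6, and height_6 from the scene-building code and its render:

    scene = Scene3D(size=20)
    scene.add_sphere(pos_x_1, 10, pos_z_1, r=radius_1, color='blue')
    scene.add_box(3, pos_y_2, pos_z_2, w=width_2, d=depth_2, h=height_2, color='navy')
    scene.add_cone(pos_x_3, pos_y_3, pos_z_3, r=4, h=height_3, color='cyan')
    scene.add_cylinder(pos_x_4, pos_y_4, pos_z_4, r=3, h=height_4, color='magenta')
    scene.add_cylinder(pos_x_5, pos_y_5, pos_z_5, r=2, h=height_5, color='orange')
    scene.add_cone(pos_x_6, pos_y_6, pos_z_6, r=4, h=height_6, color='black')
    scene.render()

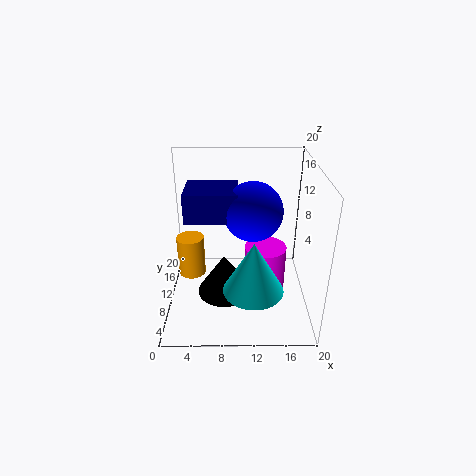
pos_x_1 = 12, pos_z_1 = 14, radius_1 = 4, pos_y_2 = 8, pos_z_2 = 13, width_2 = 7, depth_2 = 6, height_2 = 4, pos_x_3 = 12, pos_y_3 = 5, pos_z_3 = 5, height_3 = 7, pos_x_4 = 14, pos_y_4 = 11, pos_z_4 = 1, height_4 = 7, pos_x_5 = 3, pos_y_5 = 12, pos_z_5 = 3, height_5 = 6, pos_x_6 = 8, pos_y_6 = 10, pos_z_6 = 1, height_6 = 6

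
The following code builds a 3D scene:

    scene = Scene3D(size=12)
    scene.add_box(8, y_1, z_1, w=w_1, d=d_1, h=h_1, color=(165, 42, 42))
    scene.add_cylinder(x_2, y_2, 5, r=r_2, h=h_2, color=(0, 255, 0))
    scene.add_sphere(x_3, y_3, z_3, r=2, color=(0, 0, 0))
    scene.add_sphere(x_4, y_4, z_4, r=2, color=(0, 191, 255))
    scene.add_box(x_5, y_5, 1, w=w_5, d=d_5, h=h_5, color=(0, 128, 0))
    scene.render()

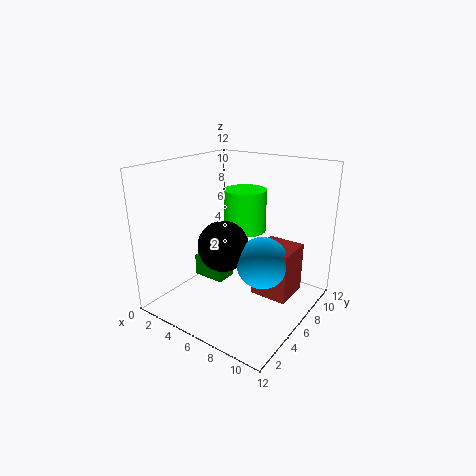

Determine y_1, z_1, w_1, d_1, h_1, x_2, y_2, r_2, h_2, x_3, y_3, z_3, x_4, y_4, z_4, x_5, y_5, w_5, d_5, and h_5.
y_1 = 5, z_1 = 2, w_1 = 3, d_1 = 3, h_1 = 4, x_2 = 4, y_2 = 10, r_2 = 2, h_2 = 4, x_3 = 6, y_3 = 4, z_3 = 6, x_4 = 9, y_4 = 5, z_4 = 5, x_5 = 1, y_5 = 6, w_5 = 3, d_5 = 2, h_5 = 2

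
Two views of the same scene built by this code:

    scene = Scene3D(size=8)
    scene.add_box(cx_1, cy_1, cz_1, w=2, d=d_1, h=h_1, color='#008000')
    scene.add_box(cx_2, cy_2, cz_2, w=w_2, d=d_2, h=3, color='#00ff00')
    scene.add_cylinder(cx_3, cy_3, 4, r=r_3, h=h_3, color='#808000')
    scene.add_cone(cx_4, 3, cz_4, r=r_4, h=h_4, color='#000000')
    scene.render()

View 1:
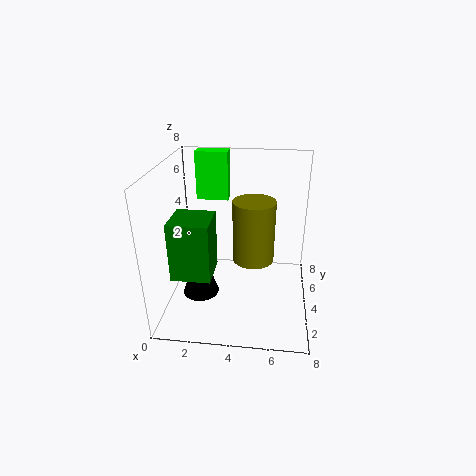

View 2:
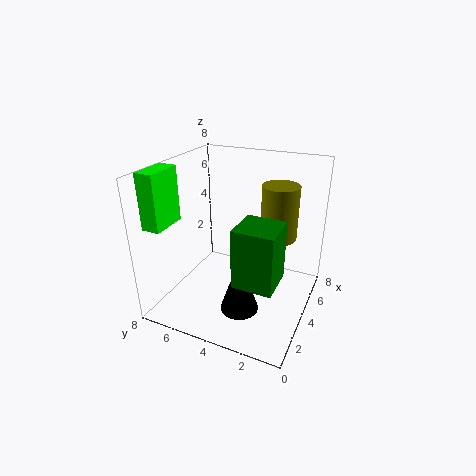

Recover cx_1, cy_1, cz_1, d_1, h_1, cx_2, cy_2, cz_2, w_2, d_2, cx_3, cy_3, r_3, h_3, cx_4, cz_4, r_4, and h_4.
cx_1 = 1
cy_1 = 1
cz_1 = 3
d_1 = 2
h_1 = 3
cx_2 = 1
cy_2 = 7
cz_2 = 5
w_2 = 2
d_2 = 1
cx_3 = 5
cy_3 = 2
r_3 = 1
h_3 = 3
cx_4 = 2
cz_4 = 1
r_4 = 1
h_4 = 3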